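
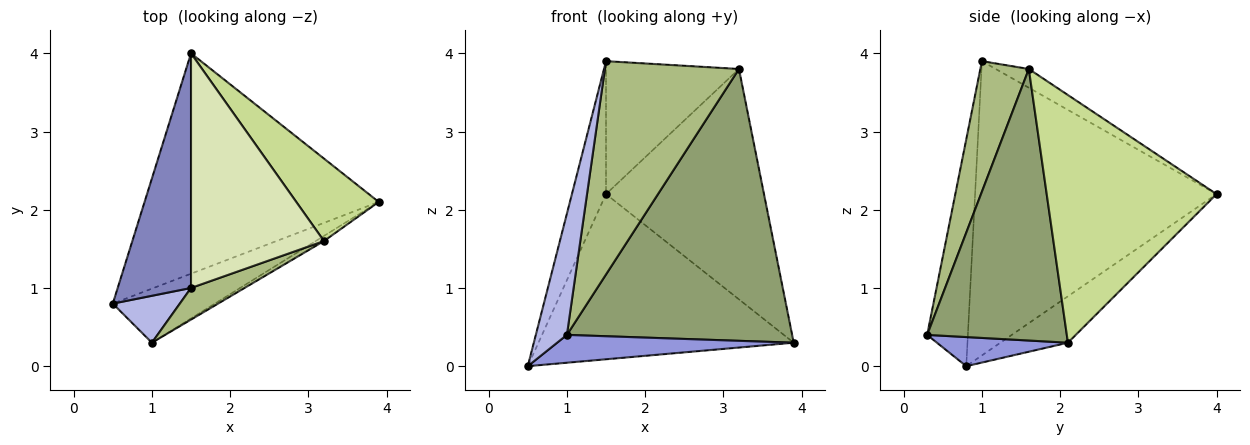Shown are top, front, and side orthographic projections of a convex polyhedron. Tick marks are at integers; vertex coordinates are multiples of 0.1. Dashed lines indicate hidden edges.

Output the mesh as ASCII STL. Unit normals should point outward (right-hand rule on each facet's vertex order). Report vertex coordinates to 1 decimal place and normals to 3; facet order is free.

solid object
 facet normal -0.157 0.592 -0.790
  outer loop
   vertex 1.5 4.0 2.2
   vertex 3.9 2.1 0.3
   vertex 0.5 0.8 0.0
  endloop
 endfacet
 facet normal -0.961 0.136 0.240
  outer loop
   vertex 1.5 1.0 3.9
   vertex 1.5 4.0 2.2
   vertex 0.5 0.8 0.0
  endloop
 endfacet
 facet normal 0.246 -0.444 -0.862
  outer loop
   vertex 1.0 0.3 0.4
   vertex 0.5 0.8 0.0
   vertex 3.9 2.1 0.3
  endloop
 endfacet
 facet normal -0.774 -0.591 0.229
  outer loop
   vertex 1.0 0.3 0.4
   vertex 1.5 1.0 3.9
   vertex 0.5 0.8 0.0
  endloop
 endfacet
 facet normal 0.527 -0.850 -0.016
  outer loop
   vertex 3.2 1.6 3.8
   vertex 1.0 0.3 0.4
   vertex 3.9 2.1 0.3
  endloop
 endfacet
 facet normal 0.337 -0.931 0.138
  outer loop
   vertex 3.2 1.6 3.8
   vertex 1.5 1.0 3.9
   vertex 1.0 0.3 0.4
  endloop
 endfacet
 facet normal 0.711 0.662 0.237
  outer loop
   vertex 3.2 1.6 3.8
   vertex 3.9 2.1 0.3
   vertex 1.5 4.0 2.2
  endloop
 endfacet
 facet normal -0.122 0.489 0.864
  outer loop
   vertex 3.2 1.6 3.8
   vertex 1.5 4.0 2.2
   vertex 1.5 1.0 3.9
  endloop
 endfacet
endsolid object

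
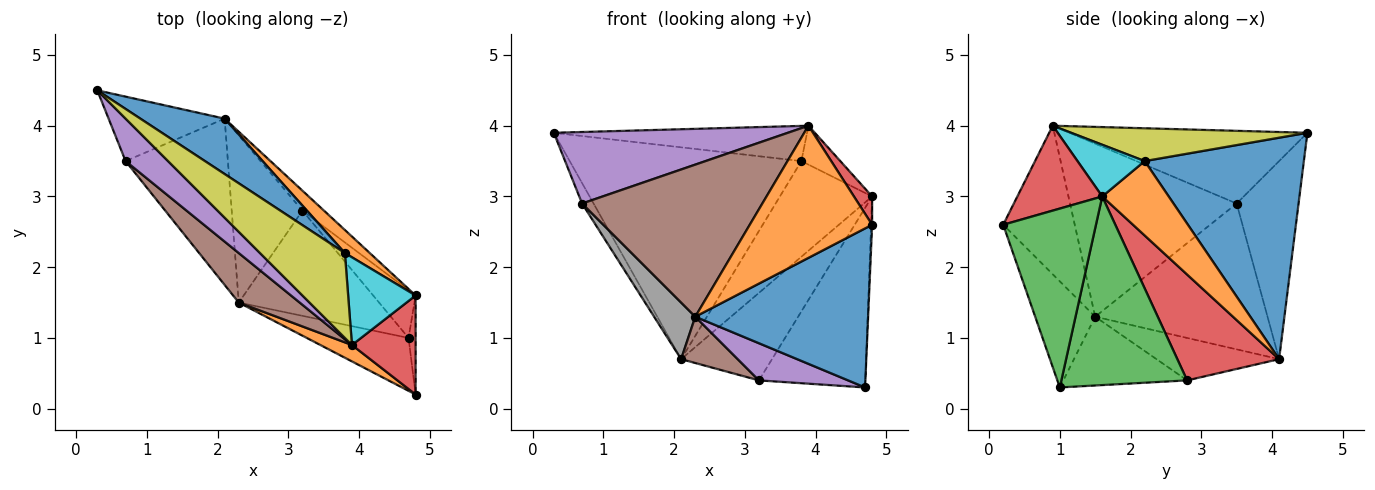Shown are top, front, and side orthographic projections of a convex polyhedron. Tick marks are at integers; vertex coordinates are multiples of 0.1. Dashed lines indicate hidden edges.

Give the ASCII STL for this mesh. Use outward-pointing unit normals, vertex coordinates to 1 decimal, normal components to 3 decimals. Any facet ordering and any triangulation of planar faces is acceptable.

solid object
 facet normal -0.313 -0.901 -0.300
  outer loop
   vertex 2.3 1.5 1.3
   vertex 4.7 1.0 0.3
   vertex 4.8 0.2 2.6
  endloop
 endfacet
 facet normal -0.502 -0.858 0.107
  outer loop
   vertex 2.3 1.5 1.3
   vertex 4.8 0.2 2.6
   vertex 3.9 0.9 4.0
  endloop
 endfacet
 facet normal 0.999 0.011 -0.040
  outer loop
   vertex 4.8 1.6 3.0
   vertex 4.8 0.2 2.6
   vertex 4.7 1.0 0.3
  endloop
 endfacet
 facet normal 0.788 -0.169 0.591
  outer loop
   vertex 4.8 1.6 3.0
   vertex 3.9 0.9 4.0
   vertex 4.8 0.2 2.6
  endloop
 endfacet
 facet normal -0.658 -0.647 0.384
  outer loop
   vertex 0.7 3.5 2.9
   vertex 3.9 0.9 4.0
   vertex 0.3 4.5 3.9
  endloop
 endfacet
 facet normal -0.660 -0.714 0.233
  outer loop
   vertex 0.7 3.5 2.9
   vertex 2.3 1.5 1.3
   vertex 3.9 0.9 4.0
  endloop
 endfacet
 facet normal -0.852 0.158 -0.499
  outer loop
   vertex 2.1 4.1 0.7
   vertex 0.7 3.5 2.9
   vertex 0.3 4.5 3.9
  endloop
 endfacet
 facet normal -0.803 -0.192 -0.564
  outer loop
   vertex 2.1 4.1 0.7
   vertex 2.3 1.5 1.3
   vertex 0.7 3.5 2.9
  endloop
 endfacet
 facet normal 0.336 0.360 0.870
  outer loop
   vertex 3.8 2.2 3.5
   vertex 0.3 4.5 3.9
   vertex 3.9 0.9 4.0
  endloop
 endfacet
 facet normal 0.574 0.332 0.749
  outer loop
   vertex 3.8 2.2 3.5
   vertex 3.9 0.9 4.0
   vertex 4.8 1.6 3.0
  endloop
 endfacet
 facet normal 0.554 0.806 0.211
  outer loop
   vertex 3.8 2.2 3.5
   vertex 2.1 4.1 0.7
   vertex 0.3 4.5 3.9
  endloop
 endfacet
 facet normal 0.574 0.796 0.192
  outer loop
   vertex 3.8 2.2 3.5
   vertex 4.8 1.6 3.0
   vertex 2.1 4.1 0.7
  endloop
 endfacet
 facet normal 0.752 0.636 -0.169
  outer loop
   vertex 3.2 2.8 0.4
   vertex 4.8 1.6 3.0
   vertex 4.7 1.0 0.3
  endloop
 endfacet
 facet normal 0.737 0.659 -0.150
  outer loop
   vertex 3.2 2.8 0.4
   vertex 2.1 4.1 0.7
   vertex 4.8 1.6 3.0
  endloop
 endfacet
 facet normal -0.420 -0.302 -0.856
  outer loop
   vertex 3.2 2.8 0.4
   vertex 4.7 1.0 0.3
   vertex 2.3 1.5 1.3
  endloop
 endfacet
 facet normal -0.501 -0.231 -0.834
  outer loop
   vertex 3.2 2.8 0.4
   vertex 2.3 1.5 1.3
   vertex 2.1 4.1 0.7
  endloop
 endfacet
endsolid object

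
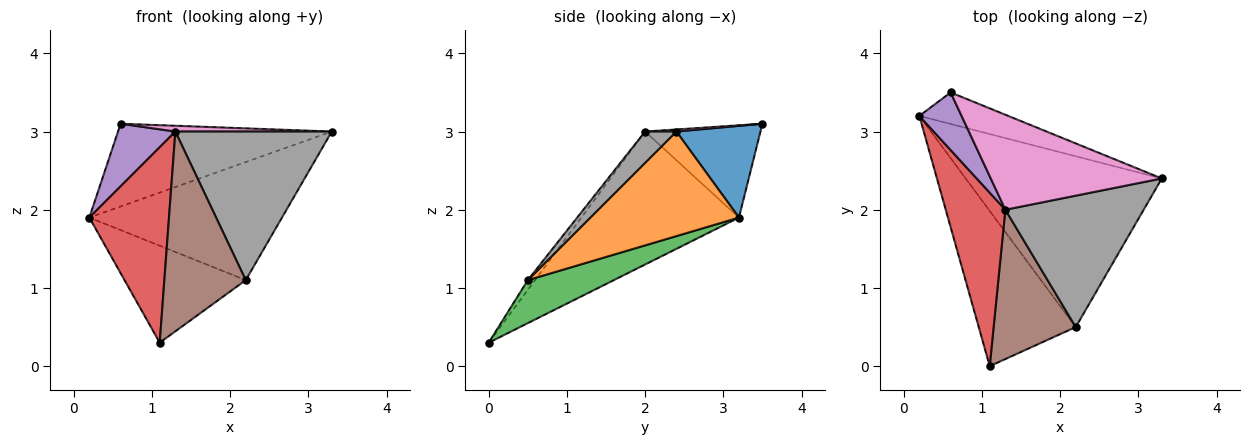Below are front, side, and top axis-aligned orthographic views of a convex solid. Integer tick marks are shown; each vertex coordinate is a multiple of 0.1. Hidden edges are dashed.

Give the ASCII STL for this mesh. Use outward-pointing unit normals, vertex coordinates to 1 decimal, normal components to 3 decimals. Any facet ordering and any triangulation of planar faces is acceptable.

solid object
 facet normal 0.345 0.877 -0.334
  outer loop
   vertex 0.6 3.5 3.1
   vertex 3.3 2.4 3.0
   vertex 0.2 3.2 1.9
  endloop
 endfacet
 facet normal 0.402 0.521 -0.753
  outer loop
   vertex 2.2 0.5 1.1
   vertex 0.2 3.2 1.9
   vertex 3.3 2.4 3.0
  endloop
 endfacet
 facet normal 0.352 0.496 -0.794
  outer loop
   vertex 2.2 0.5 1.1
   vertex 1.1 0.0 0.3
   vertex 0.2 3.2 1.9
  endloop
 endfacet
 facet normal -0.829 -0.419 0.372
  outer loop
   vertex 1.3 2.0 3.0
   vertex 0.2 3.2 1.9
   vertex 1.1 0.0 0.3
  endloop
 endfacet
 facet normal -0.829 -0.412 0.379
  outer loop
   vertex 1.3 2.0 3.0
   vertex 0.6 3.5 3.1
   vertex 0.2 3.2 1.9
  endloop
 endfacet
 facet normal -0.071 -0.799 0.597
  outer loop
   vertex 1.3 2.0 3.0
   vertex 1.1 0.0 0.3
   vertex 2.2 0.5 1.1
  endloop
 endfacet
 facet normal 0.012 -0.061 0.998
  outer loop
   vertex 1.3 2.0 3.0
   vertex 3.3 2.4 3.0
   vertex 0.6 3.5 3.1
  endloop
 endfacet
 facet normal 0.148 -0.741 0.655
  outer loop
   vertex 1.3 2.0 3.0
   vertex 2.2 0.5 1.1
   vertex 3.3 2.4 3.0
  endloop
 endfacet
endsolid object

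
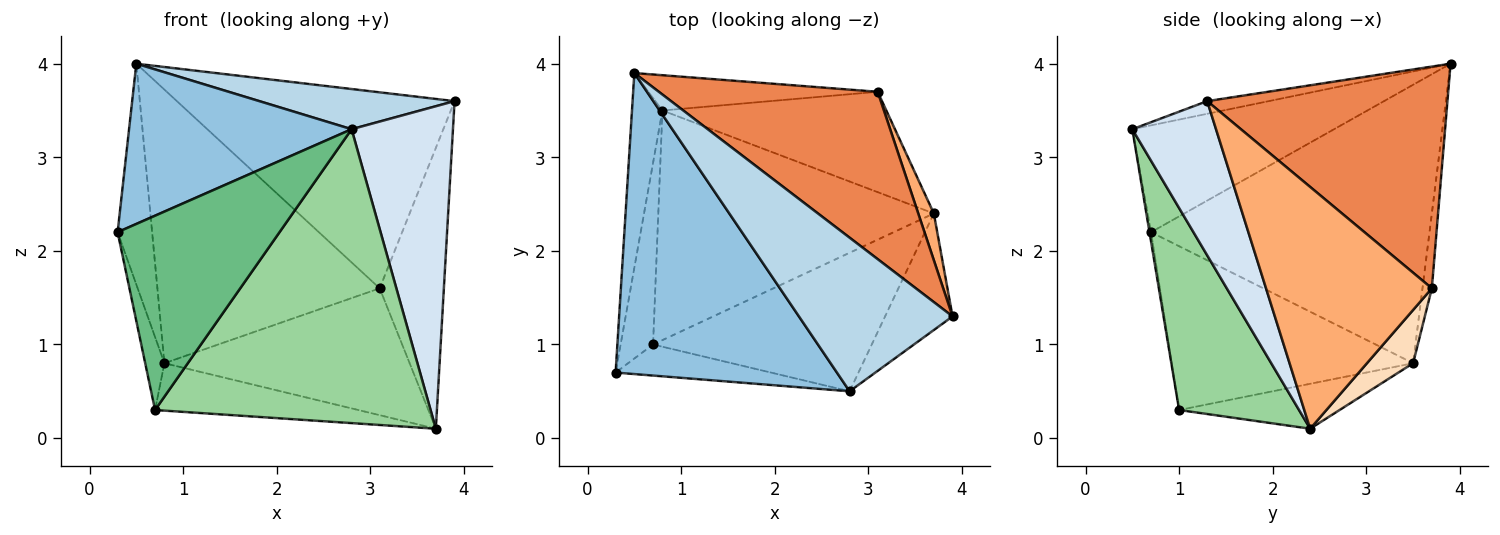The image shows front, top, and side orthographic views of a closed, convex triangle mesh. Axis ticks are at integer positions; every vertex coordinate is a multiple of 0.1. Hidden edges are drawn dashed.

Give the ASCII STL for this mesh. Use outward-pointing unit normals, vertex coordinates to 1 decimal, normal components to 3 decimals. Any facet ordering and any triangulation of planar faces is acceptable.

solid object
 facet normal -0.987 0.122 -0.108
  outer loop
   vertex 0.8 3.5 0.8
   vertex 0.3 0.7 2.2
   vertex 0.5 3.9 4.0
  endloop
 endfacet
 facet normal -0.392 -0.432 0.812
  outer loop
   vertex 2.8 0.5 3.3
   vertex 0.5 3.9 4.0
   vertex 0.3 0.7 2.2
  endloop
 endfacet
 facet normal -0.080 -0.252 0.964
  outer loop
   vertex 2.8 0.5 3.3
   vertex 3.9 1.3 3.6
   vertex 0.5 3.9 4.0
  endloop
 endfacet
 facet normal 0.613 -0.743 -0.268
  outer loop
   vertex 2.8 0.5 3.3
   vertex 3.7 2.4 0.1
   vertex 3.9 1.3 3.6
  endloop
 endfacet
 facet normal 0.550 0.635 0.542
  outer loop
   vertex 3.1 3.7 1.6
   vertex 0.5 3.9 4.0
   vertex 3.9 1.3 3.6
  endloop
 endfacet
 facet normal 0.931 0.360 0.060
  outer loop
   vertex 3.1 3.7 1.6
   vertex 3.9 1.3 3.6
   vertex 3.7 2.4 0.1
  endloop
 endfacet
 facet normal -0.042 0.991 -0.128
  outer loop
   vertex 3.1 3.7 1.6
   vertex 0.8 3.5 0.8
   vertex 0.5 3.9 4.0
  endloop
 endfacet
 facet normal 0.146 0.776 -0.614
  outer loop
   vertex 3.1 3.7 1.6
   vertex 3.7 2.4 0.1
   vertex 0.8 3.5 0.8
  endloop
 endfacet
 facet normal -0.010 -0.987 -0.158
  outer loop
   vertex 0.7 1.0 0.3
   vertex 2.8 0.5 3.3
   vertex 0.3 0.7 2.2
  endloop
 endfacet
 facet normal 0.366 -0.842 -0.397
  outer loop
   vertex 0.7 1.0 0.3
   vertex 3.7 2.4 0.1
   vertex 2.8 0.5 3.3
  endloop
 endfacet
 facet normal -0.978 0.078 -0.194
  outer loop
   vertex 0.7 1.0 0.3
   vertex 0.3 0.7 2.2
   vertex 0.8 3.5 0.8
  endloop
 endfacet
 facet normal -0.158 0.200 -0.967
  outer loop
   vertex 0.7 1.0 0.3
   vertex 0.8 3.5 0.8
   vertex 3.7 2.4 0.1
  endloop
 endfacet
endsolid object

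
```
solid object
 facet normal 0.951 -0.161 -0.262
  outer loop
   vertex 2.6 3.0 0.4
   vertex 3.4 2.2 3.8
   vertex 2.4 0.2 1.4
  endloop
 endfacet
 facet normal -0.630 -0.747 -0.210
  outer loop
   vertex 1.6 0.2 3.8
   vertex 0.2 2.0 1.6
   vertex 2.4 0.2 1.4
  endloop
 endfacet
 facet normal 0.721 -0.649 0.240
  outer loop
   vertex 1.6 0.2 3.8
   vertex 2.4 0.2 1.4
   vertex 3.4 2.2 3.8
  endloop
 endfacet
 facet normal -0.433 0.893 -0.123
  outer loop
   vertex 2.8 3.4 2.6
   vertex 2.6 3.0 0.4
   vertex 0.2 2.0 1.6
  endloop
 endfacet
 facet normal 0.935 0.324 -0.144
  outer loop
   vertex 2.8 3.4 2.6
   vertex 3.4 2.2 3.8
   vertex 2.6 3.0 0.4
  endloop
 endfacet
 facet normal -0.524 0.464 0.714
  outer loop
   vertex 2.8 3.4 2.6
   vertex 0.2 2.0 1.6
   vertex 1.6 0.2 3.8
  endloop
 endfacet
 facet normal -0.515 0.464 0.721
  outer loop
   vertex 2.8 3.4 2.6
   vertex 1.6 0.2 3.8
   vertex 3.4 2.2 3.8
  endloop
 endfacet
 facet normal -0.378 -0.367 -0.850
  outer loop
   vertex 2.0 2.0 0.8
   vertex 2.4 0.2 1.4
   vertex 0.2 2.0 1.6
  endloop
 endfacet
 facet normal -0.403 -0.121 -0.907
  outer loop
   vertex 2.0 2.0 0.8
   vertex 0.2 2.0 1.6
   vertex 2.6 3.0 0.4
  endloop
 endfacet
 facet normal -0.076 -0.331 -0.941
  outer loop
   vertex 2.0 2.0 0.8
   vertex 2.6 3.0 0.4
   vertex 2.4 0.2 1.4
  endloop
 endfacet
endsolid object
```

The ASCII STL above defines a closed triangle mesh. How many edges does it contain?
15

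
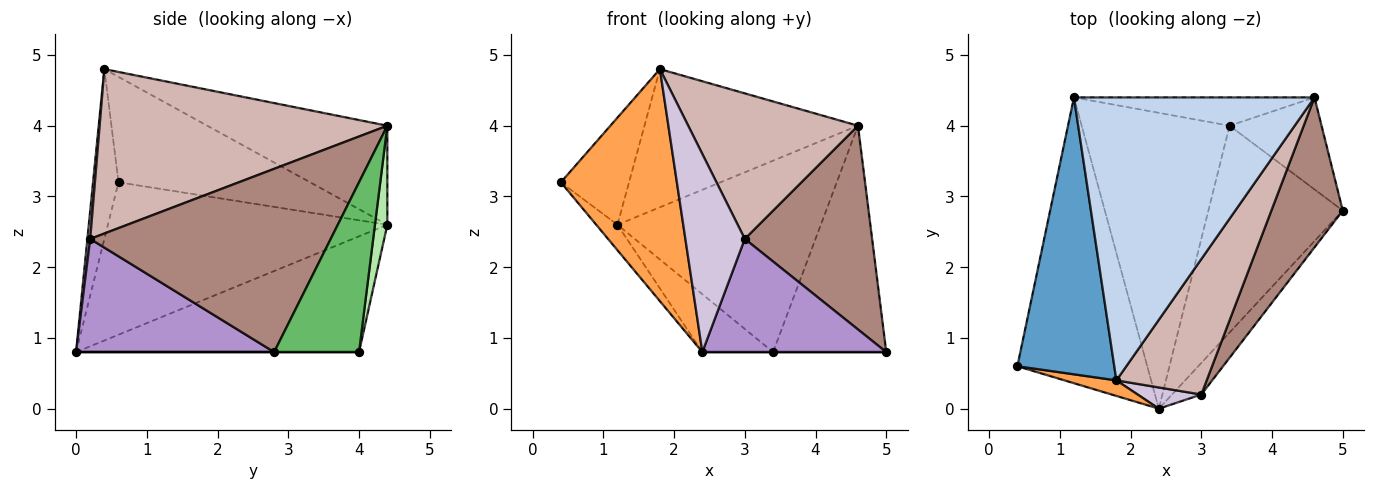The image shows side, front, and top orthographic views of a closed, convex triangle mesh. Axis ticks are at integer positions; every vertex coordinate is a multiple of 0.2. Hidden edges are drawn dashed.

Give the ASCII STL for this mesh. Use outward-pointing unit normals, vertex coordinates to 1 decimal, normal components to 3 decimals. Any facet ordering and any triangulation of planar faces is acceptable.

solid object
 facet normal -0.712 0.253 0.655
  outer loop
   vertex 1.2 4.4 2.6
   vertex 0.4 0.6 3.2
   vertex 1.8 0.4 4.8
  endloop
 endfacet
 facet normal -0.347 0.411 0.843
  outer loop
   vertex 1.2 4.4 2.6
   vertex 1.8 0.4 4.8
   vertex 4.6 4.4 4.0
  endloop
 endfacet
 facet normal -0.214 -0.975 0.065
  outer loop
   vertex 2.4 0.0 0.8
   vertex 1.8 0.4 4.8
   vertex 0.4 0.6 3.2
  endloop
 endfacet
 facet normal -0.760 0.058 -0.648
  outer loop
   vertex 2.4 0.0 0.8
   vertex 0.4 0.6 3.2
   vertex 1.2 4.4 2.6
  endloop
 endfacet
 facet normal 0.571 0.761 -0.309
  outer loop
   vertex 3.4 4.0 0.8
   vertex 4.6 4.4 4.0
   vertex 5.0 2.8 0.8
  endloop
 endfacet
 facet normal 0.060 0.987 -0.146
  outer loop
   vertex 3.4 4.0 0.8
   vertex 1.2 4.4 2.6
   vertex 4.6 4.4 4.0
  endloop
 endfacet
 facet normal 0.000 0.000 -1.000
  outer loop
   vertex 3.4 4.0 0.8
   vertex 5.0 2.8 0.8
   vertex 2.4 0.0 0.8
  endloop
 endfacet
 facet normal -0.609 0.152 -0.778
  outer loop
   vertex 3.4 4.0 0.8
   vertex 2.4 0.0 0.8
   vertex 1.2 4.4 2.6
  endloop
 endfacet
 facet normal 0.720 -0.669 -0.186
  outer loop
   vertex 3.0 0.2 2.4
   vertex 2.4 0.0 0.8
   vertex 5.0 2.8 0.8
  endloop
 endfacet
 facet normal 0.047 -0.993 0.106
  outer loop
   vertex 3.0 0.2 2.4
   vertex 1.8 0.4 4.8
   vertex 2.4 0.0 0.8
  endloop
 endfacet
 facet normal 0.836 -0.442 0.326
  outer loop
   vertex 3.0 0.2 2.4
   vertex 5.0 2.8 0.8
   vertex 4.6 4.4 4.0
  endloop
 endfacet
 facet normal 0.779 -0.459 0.428
  outer loop
   vertex 3.0 0.2 2.4
   vertex 4.6 4.4 4.0
   vertex 1.8 0.4 4.8
  endloop
 endfacet
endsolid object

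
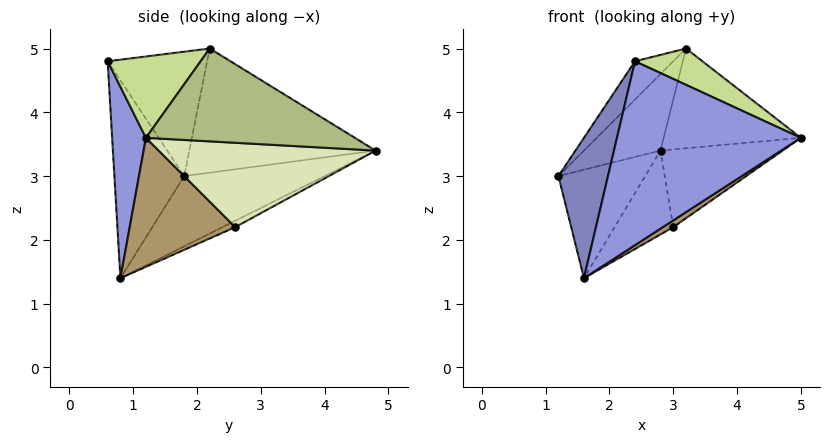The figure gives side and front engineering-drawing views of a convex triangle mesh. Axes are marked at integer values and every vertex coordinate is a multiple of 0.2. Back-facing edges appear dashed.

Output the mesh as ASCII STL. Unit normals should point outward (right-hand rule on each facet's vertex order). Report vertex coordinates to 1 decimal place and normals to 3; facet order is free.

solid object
 facet normal -0.748 0.462 -0.476
  outer loop
   vertex 1.6 0.8 1.4
   vertex 1.2 1.8 3.0
   vertex 2.8 4.8 3.4
  endloop
 endfacet
 facet normal -0.806 -0.572 0.156
  outer loop
   vertex 1.6 0.8 1.4
   vertex 2.4 0.6 4.8
   vertex 1.2 1.8 3.0
  endloop
 endfacet
 facet normal 0.180 -0.979 -0.100
  outer loop
   vertex 1.6 0.8 1.4
   vertex 5.0 1.2 3.6
   vertex 2.4 0.6 4.8
  endloop
 endfacet
 facet normal -0.705 0.290 0.647
  outer loop
   vertex 3.2 2.2 5.0
   vertex 2.8 4.8 3.4
   vertex 1.2 1.8 3.0
  endloop
 endfacet
 facet normal -0.707 0.272 0.653
  outer loop
   vertex 3.2 2.2 5.0
   vertex 1.2 1.8 3.0
   vertex 2.4 0.6 4.8
  endloop
 endfacet
 facet normal 0.690 0.453 0.564
  outer loop
   vertex 3.2 2.2 5.0
   vertex 5.0 1.2 3.6
   vertex 2.8 4.8 3.4
  endloop
 endfacet
 facet normal 0.457 -0.332 0.825
  outer loop
   vertex 3.2 2.2 5.0
   vertex 2.4 0.6 4.8
   vertex 5.0 1.2 3.6
  endloop
 endfacet
 facet normal 0.696 0.392 -0.602
  outer loop
   vertex 3.0 2.6 2.2
   vertex 2.8 4.8 3.4
   vertex 5.0 1.2 3.6
  endloop
 endfacet
 facet normal 0.547 -0.054 -0.835
  outer loop
   vertex 3.0 2.6 2.2
   vertex 5.0 1.2 3.6
   vertex 1.6 0.8 1.4
  endloop
 endfacet
 facet normal -0.102 0.469 -0.877
  outer loop
   vertex 3.0 2.6 2.2
   vertex 1.6 0.8 1.4
   vertex 2.8 4.8 3.4
  endloop
 endfacet
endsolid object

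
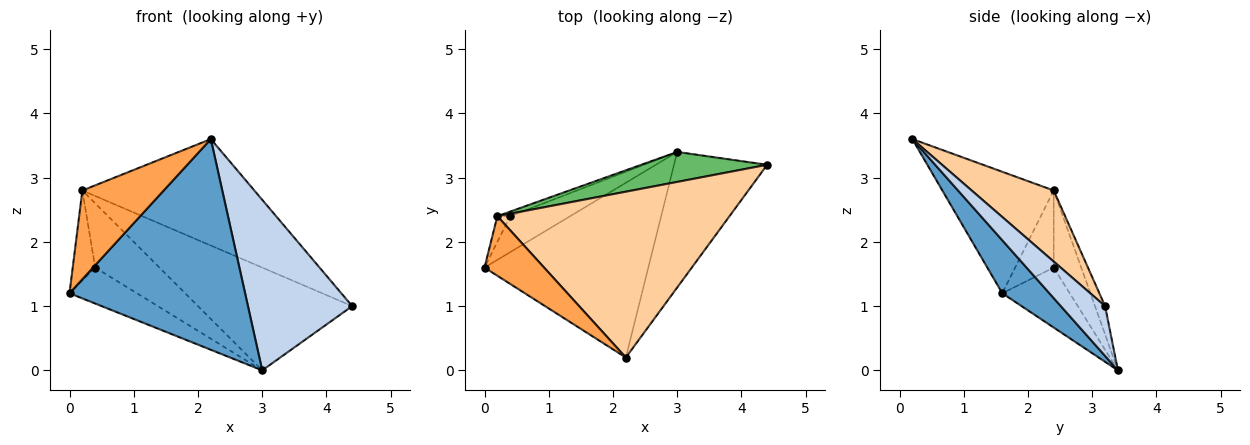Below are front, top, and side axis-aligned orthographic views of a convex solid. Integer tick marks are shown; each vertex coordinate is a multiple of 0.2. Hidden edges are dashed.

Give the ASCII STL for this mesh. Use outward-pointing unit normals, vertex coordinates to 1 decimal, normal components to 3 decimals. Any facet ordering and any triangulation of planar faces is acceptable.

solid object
 facet normal 0.202 -0.754 -0.625
  outer loop
   vertex 3.0 3.4 0.0
   vertex 2.2 0.2 3.6
   vertex 0.0 1.6 1.2
  endloop
 endfacet
 facet normal 0.316 -0.743 -0.590
  outer loop
   vertex 3.0 3.4 0.0
   vertex 4.4 3.2 1.0
   vertex 2.2 0.2 3.6
  endloop
 endfacet
 facet normal -0.751 -0.549 0.368
  outer loop
   vertex 0.2 2.4 2.8
   vertex 0.0 1.6 1.2
   vertex 2.2 0.2 3.6
  endloop
 endfacet
 facet normal 0.250 0.523 0.815
  outer loop
   vertex 0.2 2.4 2.8
   vertex 2.2 0.2 3.6
   vertex 4.4 3.2 1.0
  endloop
 endfacet
 facet normal -0.063 0.958 0.279
  outer loop
   vertex 0.2 2.4 2.8
   vertex 4.4 3.2 1.0
   vertex 3.0 3.4 0.0
  endloop
 endfacet
 facet normal -0.577 0.577 -0.577
  outer loop
   vertex 0.4 2.4 1.6
   vertex 3.0 3.4 0.0
   vertex 0.0 1.6 1.2
  endloop
 endfacet
 facet normal -0.855 0.499 -0.142
  outer loop
   vertex 0.4 2.4 1.6
   vertex 0.0 1.6 1.2
   vertex 0.2 2.4 2.8
  endloop
 endfacet
 facet normal -0.393 0.917 -0.066
  outer loop
   vertex 0.4 2.4 1.6
   vertex 0.2 2.4 2.8
   vertex 3.0 3.4 0.0
  endloop
 endfacet
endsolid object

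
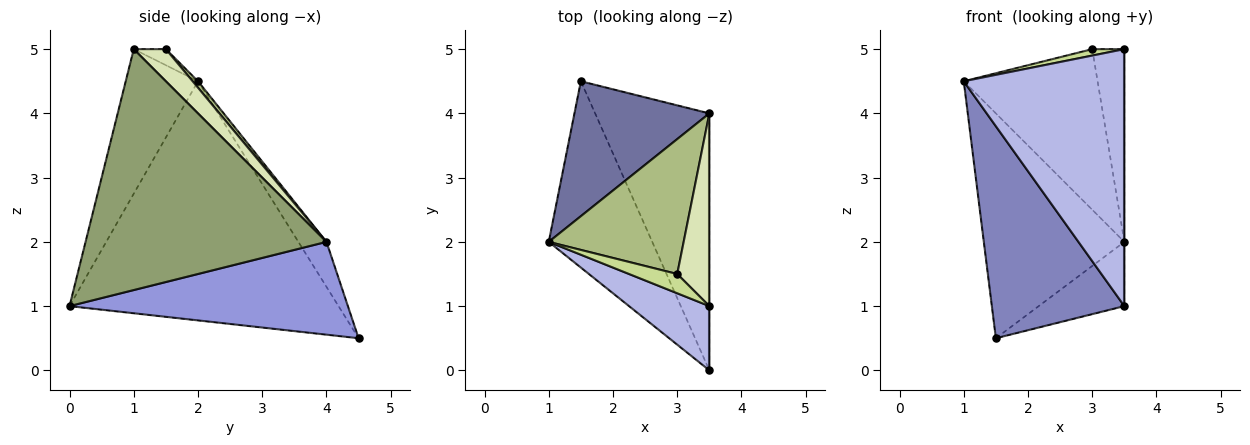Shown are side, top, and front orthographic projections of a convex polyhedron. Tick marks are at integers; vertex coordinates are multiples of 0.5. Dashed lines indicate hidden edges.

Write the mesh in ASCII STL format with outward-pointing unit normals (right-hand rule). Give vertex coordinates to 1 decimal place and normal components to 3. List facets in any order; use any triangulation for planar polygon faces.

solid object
 facet normal -0.169 0.845 0.507
  outer loop
   vertex 1.5 4.5 0.5
   vertex 1.0 2.0 4.5
   vertex 3.5 4.0 2.0
  endloop
 endfacet
 facet normal -0.836 -0.412 -0.362
  outer loop
   vertex 1.5 4.5 0.5
   vertex 3.5 0.0 1.0
   vertex 1.0 2.0 4.5
  endloop
 endfacet
 facet normal 0.619 0.190 -0.762
  outer loop
   vertex 1.5 4.5 0.5
   vertex 3.5 4.0 2.0
   vertex 3.5 0.0 1.0
  endloop
 endfacet
 facet normal -0.400 -0.889 0.222
  outer loop
   vertex 3.5 1.0 5.0
   vertex 1.0 2.0 4.5
   vertex 3.5 0.0 1.0
  endloop
 endfacet
 facet normal 1.000 0.000 0.000
  outer loop
   vertex 3.5 1.0 5.0
   vertex 3.5 0.0 1.0
   vertex 3.5 4.0 2.0
  endloop
 endfacet
 facet normal 0.031 0.765 0.643
  outer loop
   vertex 3.0 1.5 5.0
   vertex 3.5 4.0 2.0
   vertex 1.0 2.0 4.5
  endloop
 endfacet
 facet normal -0.302 -0.302 0.905
  outer loop
   vertex 3.0 1.5 5.0
   vertex 1.0 2.0 4.5
   vertex 3.5 1.0 5.0
  endloop
 endfacet
 facet normal 0.577 0.577 0.577
  outer loop
   vertex 3.0 1.5 5.0
   vertex 3.5 1.0 5.0
   vertex 3.5 4.0 2.0
  endloop
 endfacet
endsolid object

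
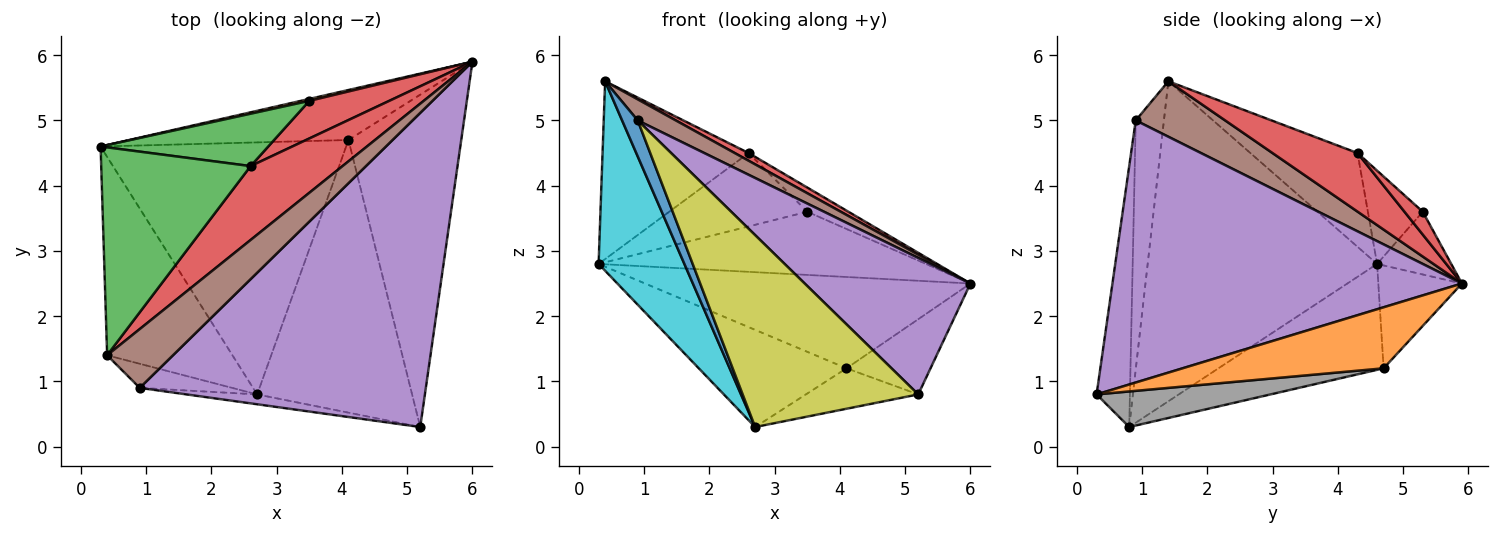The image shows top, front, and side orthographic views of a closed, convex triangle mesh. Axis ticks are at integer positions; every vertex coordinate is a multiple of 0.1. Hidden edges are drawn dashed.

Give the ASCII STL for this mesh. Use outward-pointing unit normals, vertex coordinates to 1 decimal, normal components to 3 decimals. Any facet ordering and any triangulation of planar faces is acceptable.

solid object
 facet normal -0.220 0.856 -0.469
  outer loop
   vertex 4.1 4.7 1.2
   vertex 0.3 4.6 2.8
   vertex 6.0 5.9 2.5
  endloop
 endfacet
 facet normal 0.467 0.195 -0.863
  outer loop
   vertex 4.1 4.7 1.2
   vertex 6.0 5.9 2.5
   vertex 5.2 0.3 0.8
  endloop
 endfacet
 facet normal -0.430 0.587 0.686
  outer loop
   vertex 2.6 4.3 4.5
   vertex 0.3 4.6 2.8
   vertex 0.4 1.4 5.6
  endloop
 endfacet
 facet normal 0.535 -0.087 0.840
  outer loop
   vertex 2.6 4.3 4.5
   vertex 0.4 1.4 5.6
   vertex 6.0 5.9 2.5
  endloop
 endfacet
 facet normal 0.643 -0.305 0.702
  outer loop
   vertex 0.9 0.9 5.0
   vertex 5.2 0.3 0.8
   vertex 6.0 5.9 2.5
  endloop
 endfacet
 facet normal 0.621 -0.264 0.738
  outer loop
   vertex 0.9 0.9 5.0
   vertex 6.0 5.9 2.5
   vertex 0.4 1.4 5.6
  endloop
 endfacet
 facet normal -0.373 0.334 -0.866
  outer loop
   vertex 2.7 0.8 0.3
   vertex 0.3 4.6 2.8
   vertex 4.1 4.7 1.2
  endloop
 endfacet
 facet normal 0.222 0.143 -0.965
  outer loop
   vertex 2.7 0.8 0.3
   vertex 4.1 4.7 1.2
   vertex 5.2 0.3 0.8
  endloop
 endfacet
 facet normal -0.186 -0.981 -0.050
  outer loop
   vertex 2.7 0.8 0.3
   vertex 5.2 0.3 0.8
   vertex 0.9 0.9 5.0
  endloop
 endfacet
 facet normal -0.879 -0.329 -0.344
  outer loop
   vertex 2.7 0.8 0.3
   vertex 0.4 1.4 5.6
   vertex 0.3 4.6 2.8
  endloop
 endfacet
 facet normal -0.832 -0.461 -0.309
  outer loop
   vertex 2.7 0.8 0.3
   vertex 0.9 0.9 5.0
   vertex 0.4 1.4 5.6
  endloop
 endfacet
 facet normal -0.221 0.975 0.030
  outer loop
   vertex 3.5 5.3 3.6
   vertex 6.0 5.9 2.5
   vertex 0.3 4.6 2.8
  endloop
 endfacet
 facet normal -0.308 0.774 0.553
  outer loop
   vertex 3.5 5.3 3.6
   vertex 0.3 4.6 2.8
   vertex 2.6 4.3 4.5
  endloop
 endfacet
 facet normal 0.234 0.526 0.818
  outer loop
   vertex 3.5 5.3 3.6
   vertex 2.6 4.3 4.5
   vertex 6.0 5.9 2.5
  endloop
 endfacet
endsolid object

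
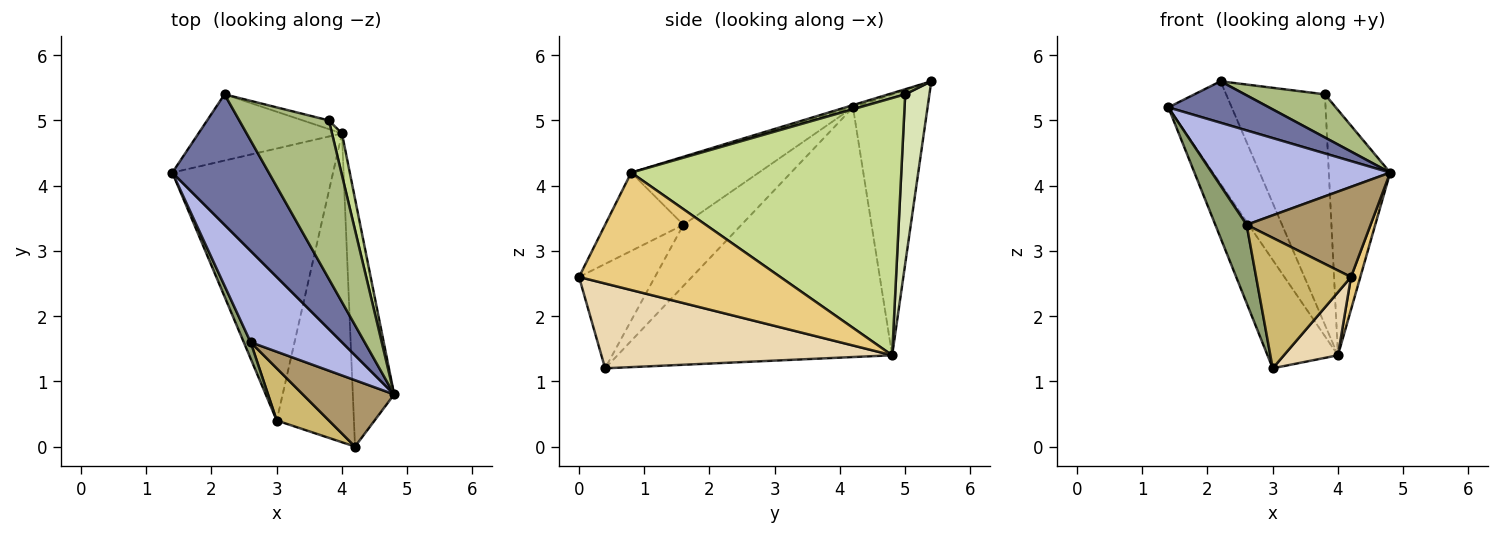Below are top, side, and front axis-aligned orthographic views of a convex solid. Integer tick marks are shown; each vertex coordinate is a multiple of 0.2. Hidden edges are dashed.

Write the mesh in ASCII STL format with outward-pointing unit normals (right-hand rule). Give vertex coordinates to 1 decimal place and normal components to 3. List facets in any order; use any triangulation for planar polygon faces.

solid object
 facet normal -0.022 -0.303 0.953
  outer loop
   vertex 2.2 5.4 5.6
   vertex 1.4 4.2 5.2
   vertex 4.8 0.8 4.2
  endloop
 endfacet
 facet normal -0.822 0.211 -0.529
  outer loop
   vertex 4.0 4.8 1.4
   vertex 3.0 0.4 1.2
   vertex 1.4 4.2 5.2
  endloop
 endfacet
 facet normal -0.703 0.597 -0.387
  outer loop
   vertex 4.0 4.8 1.4
   vertex 1.4 4.2 5.2
   vertex 2.2 5.4 5.6
  endloop
 endfacet
 facet normal -0.457 -0.639 0.618
  outer loop
   vertex 2.6 1.6 3.4
   vertex 4.8 0.8 4.2
   vertex 1.4 4.2 5.2
  endloop
 endfacet
 facet normal -0.876 -0.472 0.098
  outer loop
   vertex 2.6 1.6 3.4
   vertex 1.4 4.2 5.2
   vertex 3.0 0.4 1.2
  endloop
 endfacet
 facet normal 0.055 -0.262 0.963
  outer loop
   vertex 3.8 5.0 5.4
   vertex 2.2 5.4 5.6
   vertex 4.8 0.8 4.2
  endloop
 endfacet
 facet normal 0.974 0.221 0.038
  outer loop
   vertex 3.8 5.0 5.4
   vertex 4.8 0.8 4.2
   vertex 4.0 4.8 1.4
  endloop
 endfacet
 facet normal 0.238 0.971 -0.037
  outer loop
   vertex 3.8 5.0 5.4
   vertex 4.0 4.8 1.4
   vertex 2.2 5.4 5.6
  endloop
 endfacet
 facet normal -0.453 -0.718 0.529
  outer loop
   vertex 4.2 0.0 2.6
   vertex 4.8 0.8 4.2
   vertex 2.6 1.6 3.4
  endloop
 endfacet
 facet normal -0.596 -0.745 0.298
  outer loop
   vertex 4.2 0.0 2.6
   vertex 2.6 1.6 3.4
   vertex 3.0 0.4 1.2
  endloop
 endfacet
 facet normal 0.942 -0.044 -0.332
  outer loop
   vertex 4.2 0.0 2.6
   vertex 4.0 4.8 1.4
   vertex 4.8 0.8 4.2
  endloop
 endfacet
 facet normal 0.733 -0.136 -0.667
  outer loop
   vertex 4.2 0.0 2.6
   vertex 3.0 0.4 1.2
   vertex 4.0 4.8 1.4
  endloop
 endfacet
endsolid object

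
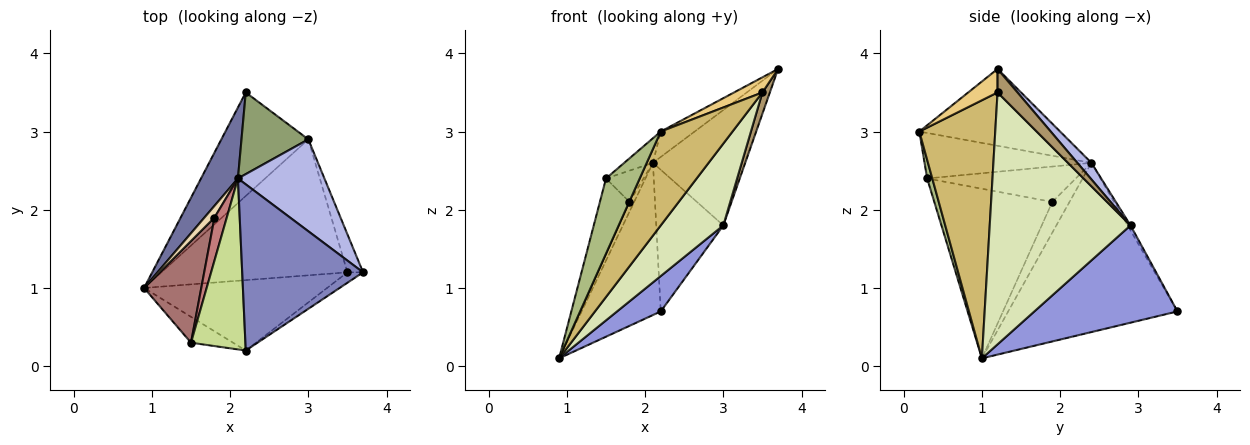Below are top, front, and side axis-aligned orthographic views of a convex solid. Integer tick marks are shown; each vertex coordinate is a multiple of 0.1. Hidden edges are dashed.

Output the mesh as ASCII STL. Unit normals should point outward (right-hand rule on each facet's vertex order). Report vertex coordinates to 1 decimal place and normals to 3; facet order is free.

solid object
 facet normal -0.889 0.416 0.194
  outer loop
   vertex 2.1 2.4 2.6
   vertex 2.2 3.5 0.7
   vertex 0.9 1.0 0.1
  endloop
 endfacet
 facet normal -0.532 0.128 0.837
  outer loop
   vertex 2.1 2.4 2.6
   vertex 2.2 0.2 3.0
   vertex 3.7 1.2 3.8
  endloop
 endfacet
 facet normal 0.727 -0.222 -0.650
  outer loop
   vertex 3.0 2.9 1.8
   vertex 0.9 1.0 0.1
   vertex 2.2 3.5 0.7
  endloop
 endfacet
 facet normal 0.118 0.777 0.619
  outer loop
   vertex 3.0 2.9 1.8
   vertex 2.1 2.4 2.6
   vertex 3.7 1.2 3.8
  endloop
 endfacet
 facet normal -0.037 0.866 0.499
  outer loop
   vertex 3.0 2.9 1.8
   vertex 2.2 3.5 0.7
   vertex 2.1 2.4 2.6
  endloop
 endfacet
 facet normal 0.142 -0.936 -0.322
  outer loop
   vertex 1.5 0.3 2.4
   vertex 0.9 1.0 0.1
   vertex 2.2 0.2 3.0
  endloop
 endfacet
 facet normal -0.638 0.110 0.762
  outer loop
   vertex 1.5 0.3 2.4
   vertex 2.2 0.2 3.0
   vertex 2.1 2.4 2.6
  endloop
 endfacet
 facet normal 0.757 -0.337 -0.559
  outer loop
   vertex 3.5 1.2 3.5
   vertex 0.9 1.0 0.1
   vertex 3.0 2.9 1.8
  endloop
 endfacet
 facet normal 0.795 -0.296 -0.530
  outer loop
   vertex 3.5 1.2 3.5
   vertex 3.0 2.9 1.8
   vertex 3.7 1.2 3.8
  endloop
 endfacet
 facet normal 0.646 -0.611 -0.458
  outer loop
   vertex 3.5 1.2 3.5
   vertex 2.2 0.2 3.0
   vertex 0.9 1.0 0.1
  endloop
 endfacet
 facet normal 0.648 -0.627 -0.432
  outer loop
   vertex 3.5 1.2 3.5
   vertex 3.7 1.2 3.8
   vertex 2.2 0.2 3.0
  endloop
 endfacet
 facet normal -0.920 0.251 0.301
  outer loop
   vertex 1.8 1.9 2.1
   vertex 2.1 2.4 2.6
   vertex 0.9 1.0 0.1
  endloop
 endfacet
 facet normal -0.922 0.231 0.311
  outer loop
   vertex 1.8 1.9 2.1
   vertex 0.9 1.0 0.1
   vertex 1.5 0.3 2.4
  endloop
 endfacet
 facet normal -0.919 0.232 0.319
  outer loop
   vertex 1.8 1.9 2.1
   vertex 1.5 0.3 2.4
   vertex 2.1 2.4 2.6
  endloop
 endfacet
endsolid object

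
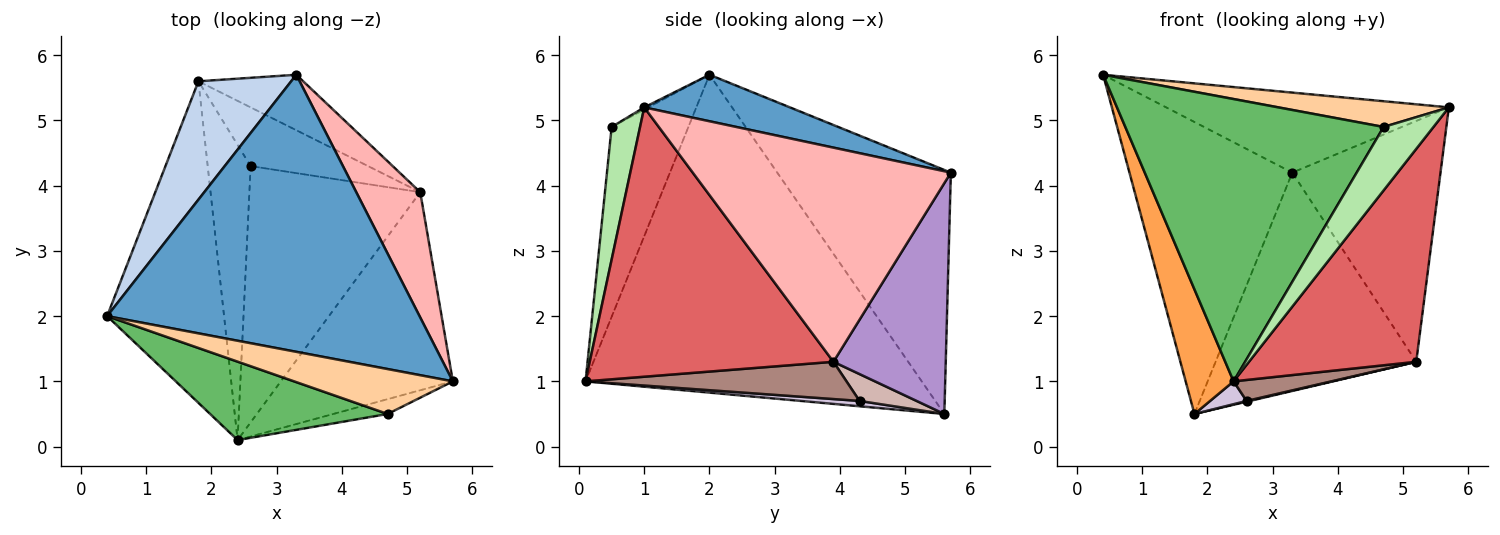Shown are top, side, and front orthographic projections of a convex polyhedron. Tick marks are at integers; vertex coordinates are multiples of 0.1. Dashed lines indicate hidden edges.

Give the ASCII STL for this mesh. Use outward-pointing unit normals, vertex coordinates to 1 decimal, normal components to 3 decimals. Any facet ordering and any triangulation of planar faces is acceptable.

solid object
 facet normal 0.142 0.275 0.951
  outer loop
   vertex 3.3 5.7 4.2
   vertex 0.4 2.0 5.7
   vertex 5.7 1.0 5.2
  endloop
 endfacet
 facet normal -0.703 0.659 0.267
  outer loop
   vertex 1.8 5.6 0.5
   vertex 0.4 2.0 5.7
   vertex 3.3 5.7 4.2
  endloop
 endfacet
 facet normal -0.930 -0.133 -0.342
  outer loop
   vertex 1.8 5.6 0.5
   vertex 2.4 0.1 1.0
   vertex 0.4 2.0 5.7
  endloop
 endfacet
 facet normal -0.012 -0.497 0.868
  outer loop
   vertex 4.7 0.5 4.9
   vertex 5.7 1.0 5.2
   vertex 0.4 2.0 5.7
  endloop
 endfacet
 facet normal -0.275 -0.926 0.257
  outer loop
   vertex 4.7 0.5 4.9
   vertex 0.4 2.0 5.7
   vertex 2.4 0.1 1.0
  endloop
 endfacet
 facet normal 0.485 -0.851 -0.199
  outer loop
   vertex 4.7 0.5 4.9
   vertex 2.4 0.1 1.0
   vertex 5.7 1.0 5.2
  endloop
 endfacet
 facet normal 0.730 -0.501 -0.466
  outer loop
   vertex 5.2 3.9 1.3
   vertex 5.7 1.0 5.2
   vertex 2.4 0.1 1.0
  endloop
 endfacet
 facet normal 0.839 0.482 0.251
  outer loop
   vertex 5.2 3.9 1.3
   vertex 3.3 5.7 4.2
   vertex 5.7 1.0 5.2
  endloop
 endfacet
 facet normal 0.477 0.852 -0.216
  outer loop
   vertex 5.2 3.9 1.3
   vertex 1.8 5.6 0.5
   vertex 3.3 5.7 4.2
  endloop
 endfacet
 facet normal 0.123 -0.077 -0.989
  outer loop
   vertex 2.6 4.3 0.7
   vertex 2.4 0.1 1.0
   vertex 1.8 5.6 0.5
  endloop
 endfacet
 facet normal 0.212 -0.080 -0.974
  outer loop
   vertex 2.6 4.3 0.7
   vertex 5.2 3.9 1.3
   vertex 2.4 0.1 1.0
  endloop
 endfacet
 facet normal 0.223 -0.013 -0.975
  outer loop
   vertex 2.6 4.3 0.7
   vertex 1.8 5.6 0.5
   vertex 5.2 3.9 1.3
  endloop
 endfacet
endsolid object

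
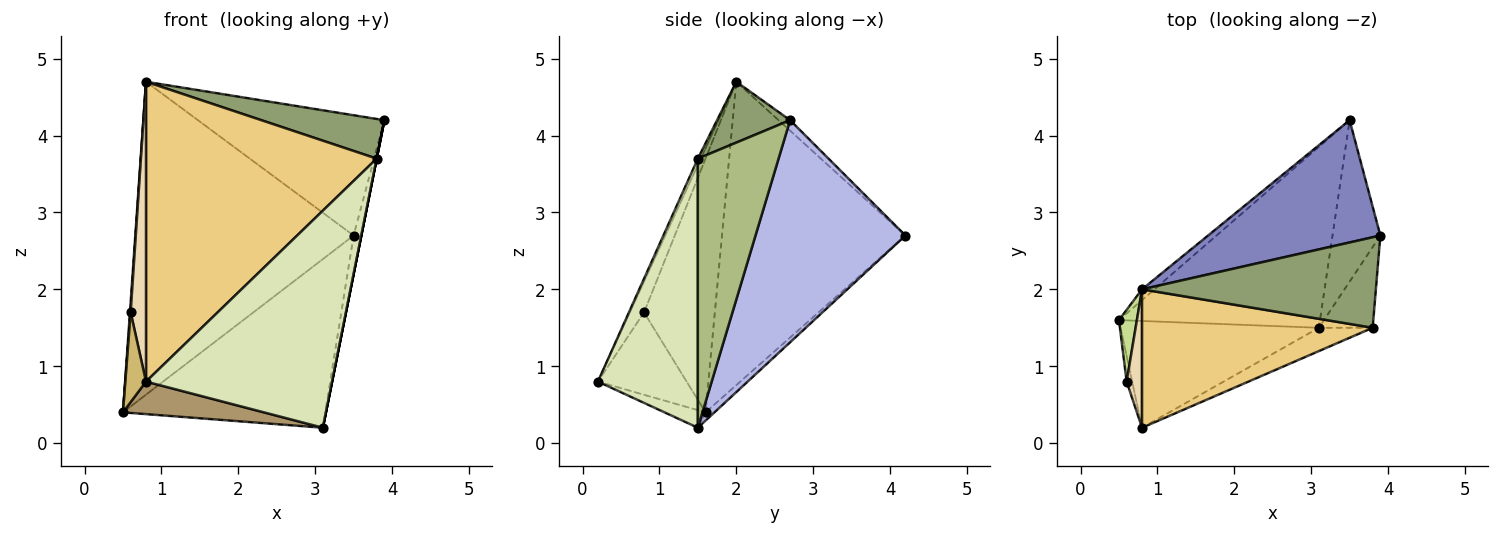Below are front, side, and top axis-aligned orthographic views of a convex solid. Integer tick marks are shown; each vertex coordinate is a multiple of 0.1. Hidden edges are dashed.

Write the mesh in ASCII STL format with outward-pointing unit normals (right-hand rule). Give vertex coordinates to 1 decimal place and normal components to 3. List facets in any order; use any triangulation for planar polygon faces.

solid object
 facet normal -0.643 0.765 -0.026
  outer loop
   vertex 0.8 2.0 4.7
   vertex 3.5 4.2 2.7
   vertex 0.5 1.6 0.4
  endloop
 endfacet
 facet normal -0.043 0.701 0.712
  outer loop
   vertex 0.8 2.0 4.7
   vertex 3.9 2.7 4.2
   vertex 3.5 4.2 2.7
  endloop
 endfacet
 facet normal -0.030 0.681 -0.731
  outer loop
   vertex 3.1 1.5 0.2
   vertex 0.5 1.6 0.4
   vertex 3.5 4.2 2.7
  endloop
 endfacet
 facet normal 0.976 0.050 -0.210
  outer loop
   vertex 3.1 1.5 0.2
   vertex 3.5 4.2 2.7
   vertex 3.9 2.7 4.2
  endloop
 endfacet
 facet normal 0.232 -0.391 0.891
  outer loop
   vertex 3.8 1.5 3.7
   vertex 3.9 2.7 4.2
   vertex 0.8 2.0 4.7
  endloop
 endfacet
 facet normal 0.981 0.000 -0.196
  outer loop
   vertex 3.8 1.5 3.7
   vertex 3.1 1.5 0.2
   vertex 3.9 2.7 4.2
  endloop
 endfacet
 facet normal -0.997 -0.010 0.071
  outer loop
   vertex 0.6 0.8 1.7
   vertex 0.8 2.0 4.7
   vertex 0.5 1.6 0.4
  endloop
 endfacet
 facet normal 0.471 -0.877 -0.094
  outer loop
   vertex 0.8 0.2 0.8
   vertex 3.1 1.5 0.2
   vertex 3.8 1.5 3.7
  endloop
 endfacet
 facet normal -0.084 -0.290 -0.953
  outer loop
   vertex 0.8 0.2 0.8
   vertex 0.5 1.6 0.4
   vertex 3.1 1.5 0.2
  endloop
 endfacet
 facet normal -0.972 -0.227 -0.065
  outer loop
   vertex 0.8 0.2 0.8
   vertex 0.6 0.8 1.7
   vertex 0.5 1.6 0.4
  endloop
 endfacet
 facet normal -0.012 -0.908 0.419
  outer loop
   vertex 0.8 0.2 0.8
   vertex 3.8 1.5 3.7
   vertex 0.8 2.0 4.7
  endloop
 endfacet
 facet normal -0.642 -0.696 0.321
  outer loop
   vertex 0.8 0.2 0.8
   vertex 0.8 2.0 4.7
   vertex 0.6 0.8 1.7
  endloop
 endfacet
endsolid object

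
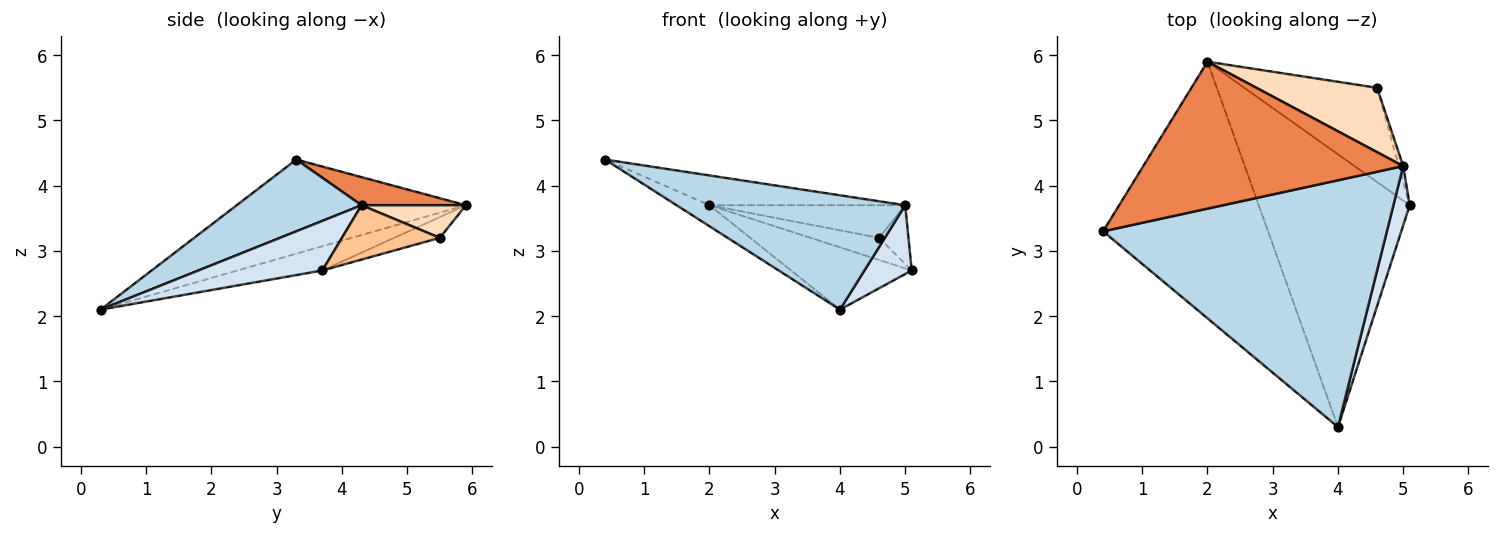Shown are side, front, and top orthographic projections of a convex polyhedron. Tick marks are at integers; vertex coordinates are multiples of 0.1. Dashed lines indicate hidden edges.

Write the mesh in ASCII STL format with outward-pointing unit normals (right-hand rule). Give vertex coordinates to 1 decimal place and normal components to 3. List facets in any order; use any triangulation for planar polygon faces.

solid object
 facet normal -0.494 0.071 -0.866
  outer loop
   vertex 2.0 5.9 3.7
   vertex 4.0 0.3 2.1
   vertex 0.4 3.3 4.4
  endloop
 endfacet
 facet normal -0.155 0.220 -0.963
  outer loop
   vertex 2.0 5.9 3.7
   vertex 5.1 3.7 2.7
   vertex 4.0 0.3 2.1
  endloop
 endfacet
 facet normal 0.224 -0.410 0.884
  outer loop
   vertex 5.0 4.3 3.7
   vertex 0.4 3.3 4.4
   vertex 4.0 0.3 2.1
  endloop
 endfacet
 facet normal 0.893 -0.341 0.294
  outer loop
   vertex 5.0 4.3 3.7
   vertex 4.0 0.3 2.1
   vertex 5.1 3.7 2.7
  endloop
 endfacet
 facet normal 0.105 0.198 0.975
  outer loop
   vertex 5.0 4.3 3.7
   vertex 2.0 5.9 3.7
   vertex 0.4 3.3 4.4
  endloop
 endfacet
 facet normal -0.150 0.226 -0.963
  outer loop
   vertex 4.6 5.5 3.2
   vertex 5.1 3.7 2.7
   vertex 2.0 5.9 3.7
  endloop
 endfacet
 facet normal 0.955 0.287 -0.076
  outer loop
   vertex 4.6 5.5 3.2
   vertex 5.0 4.3 3.7
   vertex 5.1 3.7 2.7
  endloop
 endfacet
 facet normal 0.234 0.439 0.867
  outer loop
   vertex 4.6 5.5 3.2
   vertex 2.0 5.9 3.7
   vertex 5.0 4.3 3.7
  endloop
 endfacet
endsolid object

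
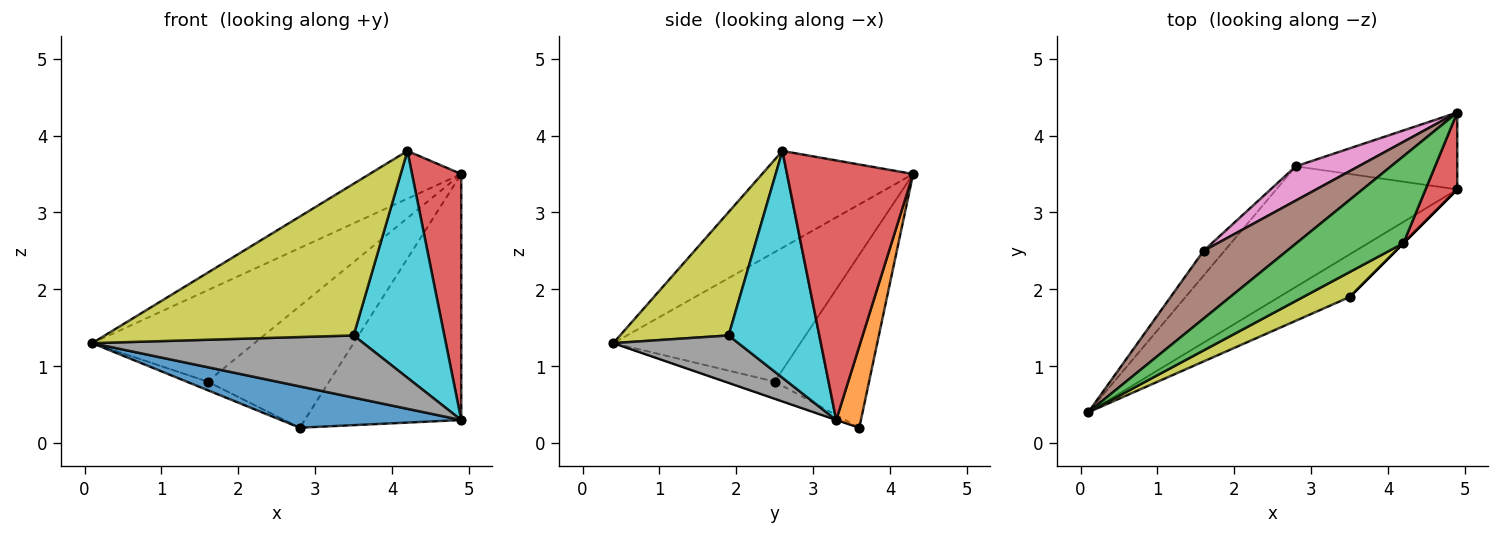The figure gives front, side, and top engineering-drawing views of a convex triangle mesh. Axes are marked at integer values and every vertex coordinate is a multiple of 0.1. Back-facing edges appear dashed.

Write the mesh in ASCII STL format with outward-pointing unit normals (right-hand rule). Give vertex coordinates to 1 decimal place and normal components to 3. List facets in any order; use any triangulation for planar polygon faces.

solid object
 facet normal -0.001 -0.324 -0.946
  outer loop
   vertex 2.8 3.6 0.2
   vertex 4.9 3.3 0.3
   vertex 0.1 0.4 1.3
  endloop
 endfacet
 facet normal 0.149 0.944 -0.295
  outer loop
   vertex 4.9 4.3 3.5
   vertex 4.9 3.3 0.3
   vertex 2.8 3.6 0.2
  endloop
 endfacet
 facet normal -0.621 0.377 0.687
  outer loop
   vertex 4.2 2.6 3.8
   vertex 4.9 4.3 3.5
   vertex 0.1 0.4 1.3
  endloop
 endfacet
 facet normal 0.926 -0.361 0.113
  outer loop
   vertex 4.2 2.6 3.8
   vertex 4.9 3.3 0.3
   vertex 4.9 4.3 3.5
  endloop
 endfacet
 facet normal -0.611 0.258 -0.748
  outer loop
   vertex 1.6 2.5 0.8
   vertex 2.8 3.6 0.2
   vertex 0.1 0.4 1.3
  endloop
 endfacet
 facet normal -0.679 0.589 0.437
  outer loop
   vertex 1.6 2.5 0.8
   vertex 0.1 0.4 1.3
   vertex 4.9 4.3 3.5
  endloop
 endfacet
 facet normal -0.598 0.771 0.217
  outer loop
   vertex 1.6 2.5 0.8
   vertex 4.9 4.3 3.5
   vertex 2.8 3.6 0.2
  endloop
 endfacet
 facet normal 0.356 -0.771 -0.528
  outer loop
   vertex 3.5 1.9 1.4
   vertex 0.1 0.4 1.3
   vertex 4.9 3.3 0.3
  endloop
 endfacet
 facet normal 0.395 -0.906 0.149
  outer loop
   vertex 3.5 1.9 1.4
   vertex 4.2 2.6 3.8
   vertex 0.1 0.4 1.3
  endloop
 endfacet
 facet normal 0.707 -0.707 0.000
  outer loop
   vertex 3.5 1.9 1.4
   vertex 4.9 3.3 0.3
   vertex 4.2 2.6 3.8
  endloop
 endfacet
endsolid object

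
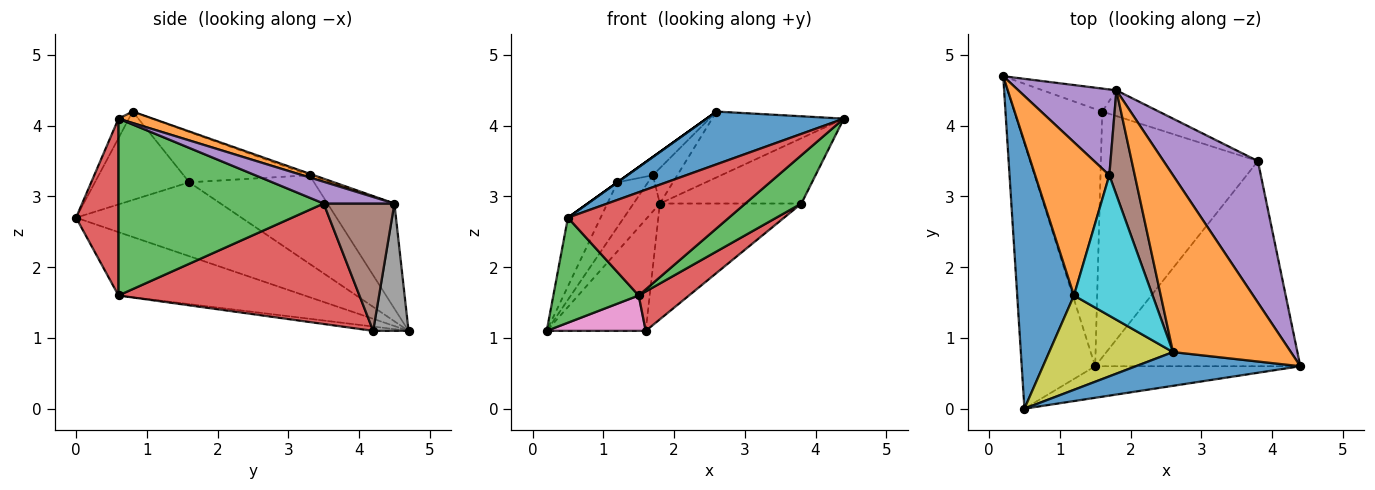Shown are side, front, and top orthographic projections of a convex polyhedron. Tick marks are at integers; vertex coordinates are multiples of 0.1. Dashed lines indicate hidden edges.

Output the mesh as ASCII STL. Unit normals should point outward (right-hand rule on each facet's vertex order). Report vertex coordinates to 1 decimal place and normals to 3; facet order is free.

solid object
 facet normal -0.064 -0.841 0.537
  outer loop
   vertex 2.6 0.8 4.2
   vertex 0.5 0.0 2.7
   vertex 4.4 0.6 4.1
  endloop
 endfacet
 facet normal 0.090 0.347 0.933
  outer loop
   vertex 1.8 4.5 2.9
   vertex 2.6 0.8 4.2
   vertex 4.4 0.6 4.1
  endloop
 endfacet
 facet normal -0.626 -0.287 -0.725
  outer loop
   vertex 1.5 0.6 1.6
   vertex 0.5 0.0 2.7
   vertex 0.2 4.7 1.1
  endloop
 endfacet
 facet normal 0.244 -0.927 -0.284
  outer loop
   vertex 1.5 0.6 1.6
   vertex 4.4 0.6 4.1
   vertex 0.5 0.0 2.7
  endloop
 endfacet
 facet normal -0.703 0.277 0.655
  outer loop
   vertex 1.7 3.3 3.3
   vertex 1.8 4.5 2.9
   vertex 0.2 4.7 1.1
  endloop
 endfacet
 facet normal -0.057 0.320 0.946
  outer loop
   vertex 1.7 3.3 3.3
   vertex 2.6 0.8 4.2
   vertex 1.8 4.5 2.9
  endloop
 endfacet
 facet normal -0.049 -0.136 -0.990
  outer loop
   vertex 1.6 4.2 1.1
   vertex 1.5 0.6 1.6
   vertex 0.2 4.7 1.1
  endloop
 endfacet
 facet normal 0.330 0.924 -0.191
  outer loop
   vertex 1.6 4.2 1.1
   vertex 0.2 4.7 1.1
   vertex 1.8 4.5 2.9
  endloop
 endfacet
 facet normal -0.581 0.000 0.814
  outer loop
   vertex 1.2 1.6 3.2
   vertex 0.5 0.0 2.7
   vertex 2.6 0.8 4.2
  endloop
 endfacet
 facet normal -0.536 0.108 0.837
  outer loop
   vertex 1.2 1.6 3.2
   vertex 2.6 0.8 4.2
   vertex 1.7 3.3 3.3
  endloop
 endfacet
 facet normal -0.784 0.155 0.602
  outer loop
   vertex 1.2 1.6 3.2
   vertex 0.2 4.7 1.1
   vertex 0.5 0.0 2.7
  endloop
 endfacet
 facet normal -0.753 0.184 0.631
  outer loop
   vertex 1.2 1.6 3.2
   vertex 1.7 3.3 3.3
   vertex 0.2 4.7 1.1
  endloop
 endfacet
 facet normal 0.643 -0.176 -0.746
  outer loop
   vertex 3.8 3.5 2.9
   vertex 4.4 0.6 4.1
   vertex 1.5 0.6 1.6
  endloop
 endfacet
 facet normal 0.604 -0.126 -0.787
  outer loop
   vertex 3.8 3.5 2.9
   vertex 1.5 0.6 1.6
   vertex 1.6 4.2 1.1
  endloop
 endfacet
 facet normal 0.205 0.410 0.889
  outer loop
   vertex 3.8 3.5 2.9
   vertex 1.8 4.5 2.9
   vertex 4.4 0.6 4.1
  endloop
 endfacet
 facet normal 0.439 0.877 -0.195
  outer loop
   vertex 3.8 3.5 2.9
   vertex 1.6 4.2 1.1
   vertex 1.8 4.5 2.9
  endloop
 endfacet
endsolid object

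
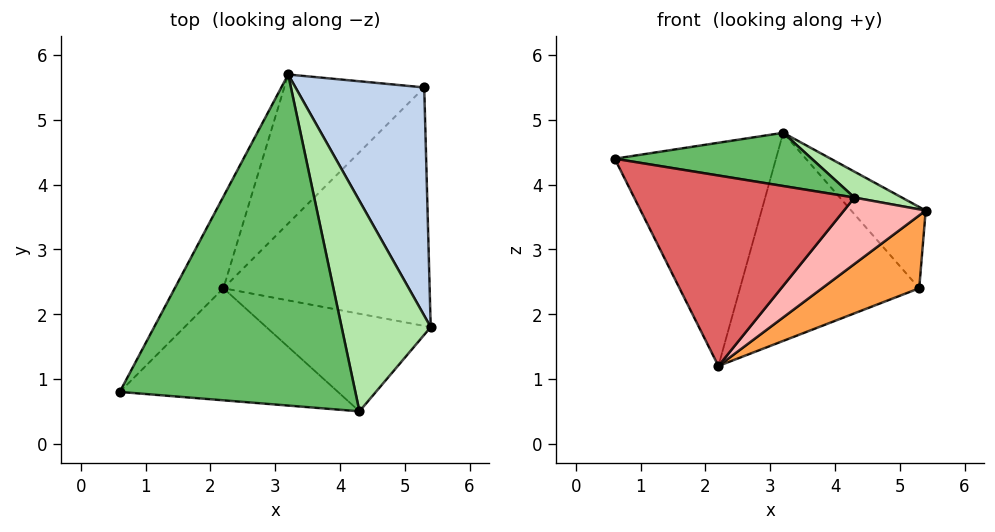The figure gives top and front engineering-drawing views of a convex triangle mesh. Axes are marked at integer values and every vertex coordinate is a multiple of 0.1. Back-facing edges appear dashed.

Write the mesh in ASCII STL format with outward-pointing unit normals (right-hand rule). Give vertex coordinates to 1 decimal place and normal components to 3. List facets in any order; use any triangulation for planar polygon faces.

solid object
 facet normal -0.860 0.472 -0.194
  outer loop
   vertex 2.2 2.4 1.2
   vertex 0.6 0.8 4.4
   vertex 3.2 5.7 4.8
  endloop
 endfacet
 facet normal 0.743 0.225 0.631
  outer loop
   vertex 5.3 5.5 2.4
   vertex 3.2 5.7 4.8
   vertex 5.4 1.8 3.6
  endloop
 endfacet
 facet normal 0.552 -0.244 -0.797
  outer loop
   vertex 5.3 5.5 2.4
   vertex 5.4 1.8 3.6
   vertex 2.2 2.4 1.2
  endloop
 endfacet
 facet normal -0.507 0.701 -0.502
  outer loop
   vertex 5.3 5.5 2.4
   vertex 2.2 2.4 1.2
   vertex 3.2 5.7 4.8
  endloop
 endfacet
 facet normal 0.146 -0.157 0.977
  outer loop
   vertex 4.3 0.5 3.8
   vertex 3.2 5.7 4.8
   vertex 0.6 0.8 4.4
  endloop
 endfacet
 facet normal 0.309 -0.116 0.944
  outer loop
   vertex 4.3 0.5 3.8
   vertex 5.4 1.8 3.6
   vertex 3.2 5.7 4.8
  endloop
 endfacet
 facet normal -0.150 -0.852 -0.501
  outer loop
   vertex 4.3 0.5 3.8
   vertex 0.6 0.8 4.4
   vertex 2.2 2.4 1.2
  endloop
 endfacet
 facet normal 0.458 -0.500 -0.735
  outer loop
   vertex 4.3 0.5 3.8
   vertex 2.2 2.4 1.2
   vertex 5.4 1.8 3.6
  endloop
 endfacet
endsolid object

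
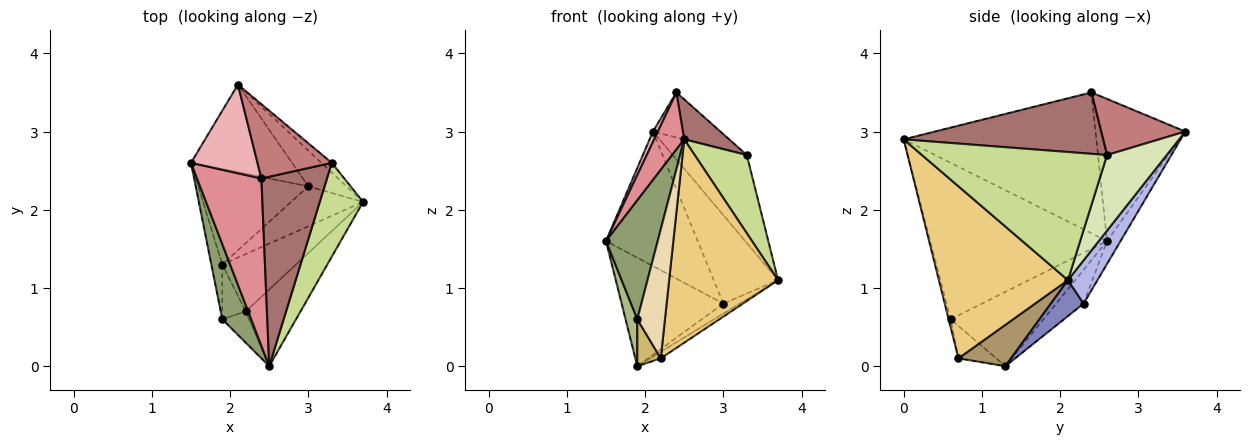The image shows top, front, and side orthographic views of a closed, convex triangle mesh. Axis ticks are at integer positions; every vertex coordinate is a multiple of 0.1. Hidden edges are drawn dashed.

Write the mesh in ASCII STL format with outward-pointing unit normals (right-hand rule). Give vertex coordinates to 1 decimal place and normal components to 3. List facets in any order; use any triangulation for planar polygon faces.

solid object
 facet normal -0.198 0.736 -0.647
  outer loop
   vertex 3.0 2.3 0.8
   vertex 1.9 1.3 0.0
   vertex 1.5 2.6 1.6
  endloop
 endfacet
 facet normal 0.436 0.218 -0.873
  outer loop
   vertex 3.0 2.3 0.8
   vertex 3.7 2.1 1.1
   vertex 1.9 1.3 0.0
  endloop
 endfacet
 facet normal -0.122 0.832 -0.542
  outer loop
   vertex 3.0 2.3 0.8
   vertex 1.5 2.6 1.6
   vertex 2.1 3.6 3.0
  endloop
 endfacet
 facet normal 0.391 0.853 -0.344
  outer loop
   vertex 3.0 2.3 0.8
   vertex 2.1 3.6 3.0
   vertex 3.7 2.1 1.1
  endloop
 endfacet
 facet normal -0.945 -0.276 0.174
  outer loop
   vertex 1.9 0.6 0.6
   vertex 2.5 0.0 2.9
   vertex 1.5 2.6 1.6
  endloop
 endfacet
 facet normal -0.982 -0.124 -0.145
  outer loop
   vertex 1.9 0.6 0.6
   vertex 1.5 2.6 1.6
   vertex 1.9 1.3 0.0
  endloop
 endfacet
 facet normal 0.915 -0.258 0.309
  outer loop
   vertex 3.3 2.6 2.7
   vertex 2.5 0.0 2.9
   vertex 3.7 2.1 1.1
  endloop
 endfacet
 facet normal 0.625 0.776 -0.086
  outer loop
   vertex 3.3 2.6 2.7
   vertex 3.7 2.1 1.1
   vertex 2.1 3.6 3.0
  endloop
 endfacet
 facet normal 0.487 0.099 -0.868
  outer loop
   vertex 2.2 0.7 0.1
   vertex 1.9 1.3 0.0
   vertex 3.7 2.1 1.1
  endloop
 endfacet
 facet normal -0.724 -0.449 -0.524
  outer loop
   vertex 2.2 0.7 0.1
   vertex 1.9 0.6 0.6
   vertex 1.9 1.3 0.0
  endloop
 endfacet
 facet normal 0.743 -0.627 -0.236
  outer loop
   vertex 2.2 0.7 0.1
   vertex 3.7 2.1 1.1
   vertex 2.5 0.0 2.9
  endloop
 endfacet
 facet normal -0.069 -0.970 -0.235
  outer loop
   vertex 2.2 0.7 0.1
   vertex 2.5 0.0 2.9
   vertex 1.9 0.6 0.6
  endloop
 endfacet
 facet normal 0.675 -0.152 0.722
  outer loop
   vertex 2.4 2.4 3.5
   vertex 2.5 0.0 2.9
   vertex 3.3 2.6 2.7
  endloop
 endfacet
 facet normal 0.542 0.435 0.719
  outer loop
   vertex 2.4 2.4 3.5
   vertex 3.3 2.6 2.7
   vertex 2.1 3.6 3.0
  endloop
 endfacet
 facet normal -0.900 -0.140 0.412
  outer loop
   vertex 2.4 2.4 3.5
   vertex 1.5 2.6 1.6
   vertex 2.5 0.0 2.9
  endloop
 endfacet
 facet normal -0.905 -0.050 0.423
  outer loop
   vertex 2.4 2.4 3.5
   vertex 2.1 3.6 3.0
   vertex 1.5 2.6 1.6
  endloop
 endfacet
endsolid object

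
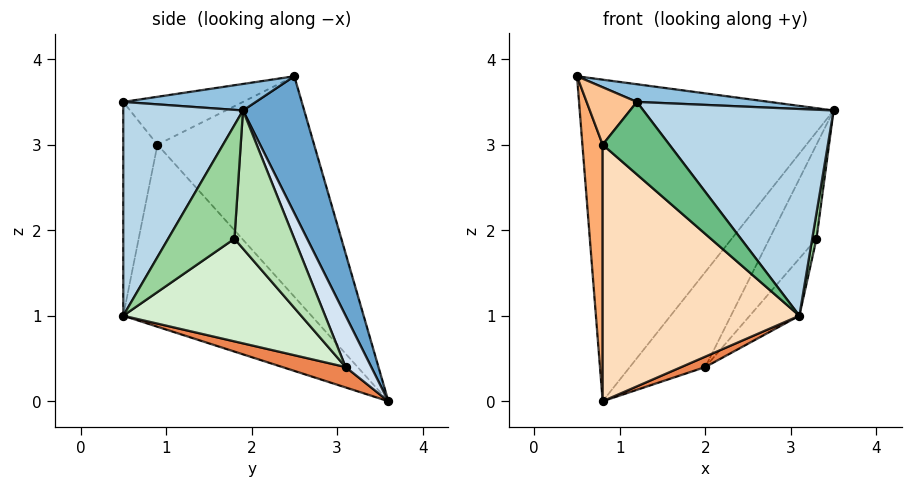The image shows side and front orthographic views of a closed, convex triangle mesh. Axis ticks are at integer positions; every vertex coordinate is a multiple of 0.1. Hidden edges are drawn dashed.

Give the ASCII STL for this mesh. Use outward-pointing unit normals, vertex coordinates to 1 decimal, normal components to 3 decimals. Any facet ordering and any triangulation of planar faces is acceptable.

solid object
 facet normal 0.225 0.931 0.287
  outer loop
   vertex 0.8 3.6 0.0
   vertex 0.5 2.5 3.8
   vertex 3.5 1.9 3.4
  endloop
 endfacet
 facet normal 0.110 -0.110 0.988
  outer loop
   vertex 1.2 0.5 3.5
   vertex 3.5 1.9 3.4
   vertex 0.5 2.5 3.8
  endloop
 endfacet
 facet normal 0.494 -0.784 0.375
  outer loop
   vertex 1.2 0.5 3.5
   vertex 3.1 0.5 1.0
   vertex 3.5 1.9 3.4
  endloop
 endfacet
 facet normal 0.315 0.925 0.213
  outer loop
   vertex 2.0 3.1 0.4
   vertex 0.8 3.6 0.0
   vertex 3.5 1.9 3.4
  endloop
 endfacet
 facet normal 0.275 -0.104 -0.956
  outer loop
   vertex 2.0 3.1 0.4
   vertex 3.1 0.5 1.0
   vertex 0.8 3.6 0.0
  endloop
 endfacet
 facet normal -0.985 -0.127 -0.115
  outer loop
   vertex 0.8 0.9 3.0
   vertex 0.5 2.5 3.8
   vertex 0.8 3.6 0.0
  endloop
 endfacet
 facet normal -0.848 -0.356 0.394
  outer loop
   vertex 0.8 0.9 3.0
   vertex 1.2 0.5 3.5
   vertex 0.5 2.5 3.8
  endloop
 endfacet
 facet normal -0.579 -0.606 -0.545
  outer loop
   vertex 0.8 0.9 3.0
   vertex 0.8 3.6 0.0
   vertex 3.1 0.5 1.0
  endloop
 endfacet
 facet normal -0.431 -0.841 -0.328
  outer loop
   vertex 0.8 0.9 3.0
   vertex 3.1 0.5 1.0
   vertex 1.2 0.5 3.5
  endloop
 endfacet
 facet normal 0.990 -0.064 -0.128
  outer loop
   vertex 3.3 1.8 1.9
   vertex 3.5 1.9 3.4
   vertex 3.1 0.5 1.0
  endloop
 endfacet
 facet normal 0.778 0.611 -0.144
  outer loop
   vertex 3.3 1.8 1.9
   vertex 2.0 3.1 0.4
   vertex 3.5 1.9 3.4
  endloop
 endfacet
 facet normal 0.825 0.230 -0.516
  outer loop
   vertex 3.3 1.8 1.9
   vertex 3.1 0.5 1.0
   vertex 2.0 3.1 0.4
  endloop
 endfacet
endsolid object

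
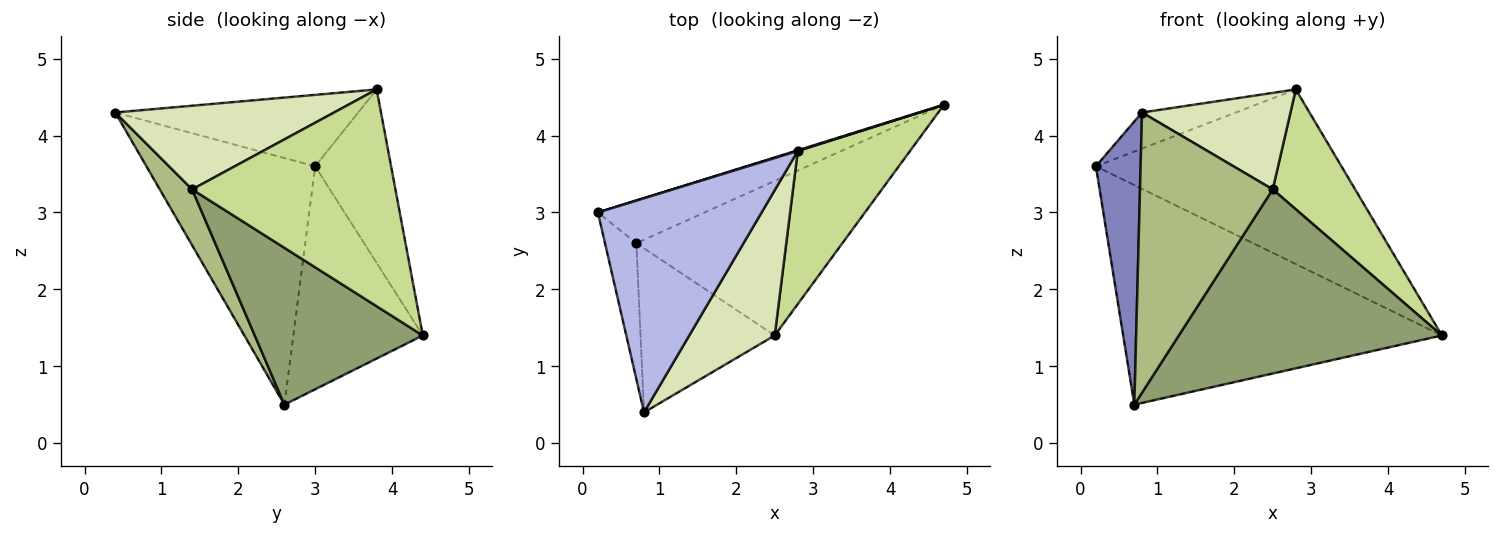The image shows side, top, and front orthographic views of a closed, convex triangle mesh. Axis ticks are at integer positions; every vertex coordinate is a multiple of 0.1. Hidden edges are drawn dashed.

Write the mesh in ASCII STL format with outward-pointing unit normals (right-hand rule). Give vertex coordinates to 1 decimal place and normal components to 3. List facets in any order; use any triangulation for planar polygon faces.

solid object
 facet normal -0.370 0.912 -0.177
  outer loop
   vertex 0.7 2.6 0.5
   vertex 0.2 3.0 3.6
   vertex 4.7 4.4 1.4
  endloop
 endfacet
 facet normal -0.959 -0.254 -0.122
  outer loop
   vertex 0.7 2.6 0.5
   vertex 0.8 0.4 4.3
   vertex 0.2 3.0 3.6
  endloop
 endfacet
 facet normal -0.295 0.955 0.004
  outer loop
   vertex 2.8 3.8 4.6
   vertex 4.7 4.4 1.4
   vertex 0.2 3.0 3.6
  endloop
 endfacet
 facet normal -0.395 0.153 0.906
  outer loop
   vertex 2.8 3.8 4.6
   vertex 0.2 3.0 3.6
   vertex 0.8 0.4 4.3
  endloop
 endfacet
 facet normal 0.440 -0.688 -0.577
  outer loop
   vertex 2.5 1.4 3.3
   vertex 0.7 2.6 0.5
   vertex 4.7 4.4 1.4
  endloop
 endfacet
 facet normal 0.206 -0.845 -0.494
  outer loop
   vertex 2.5 1.4 3.3
   vertex 0.8 0.4 4.3
   vertex 0.7 2.6 0.5
  endloop
 endfacet
 facet normal 0.836 -0.339 0.433
  outer loop
   vertex 2.5 1.4 3.3
   vertex 4.7 4.4 1.4
   vertex 2.8 3.8 4.6
  endloop
 endfacet
 facet normal 0.632 -0.429 0.646
  outer loop
   vertex 2.5 1.4 3.3
   vertex 2.8 3.8 4.6
   vertex 0.8 0.4 4.3
  endloop
 endfacet
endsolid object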